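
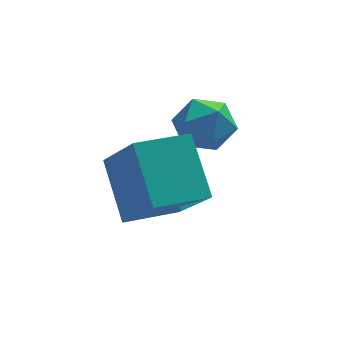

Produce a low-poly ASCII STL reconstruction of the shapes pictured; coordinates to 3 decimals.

solid 
facet normal -0.958 -0.270 0.097
outer loop
vertex -4.408 -2.178 0.358
vertex -4.954 -0.831 -1.281
vertex -4.144 -3.549 -0.856
endloop
endfacet
facet normal 0.249 -0.615 0.748
outer loop
vertex -2.726 -3.149 -0.999
vertex -4.408 -2.178 0.358
vertex -4.144 -3.549 -0.856
endloop
endfacet
facet normal -0.958 -0.270 0.097
outer loop
vertex -4.144 -3.549 -0.856
vertex -4.954 -0.831 -1.281
vertex -4.69 -2.202 -2.495
endloop
endfacet
facet normal 0.143 -0.741 -0.656
outer loop
vertex -4.69 -2.202 -2.495
vertex -2.726 -3.149 -0.999
vertex -4.144 -3.549 -0.856
endloop
endfacet
facet normal -0.143 0.741 0.656
outer loop
vertex -4.408 -2.178 0.358
vertex -3.536 -0.431 -1.424
vertex -4.954 -0.831 -1.281
endloop
endfacet
facet normal 0.249 -0.615 0.748
outer loop
vertex -2.99 -1.778 0.215
vertex -4.408 -2.178 0.358
vertex -2.726 -3.149 -0.999
endloop
endfacet
facet normal -0.143 0.741 0.656
outer loop
vertex -2.99 -1.778 0.215
vertex -3.536 -0.431 -1.424
vertex -4.408 -2.178 0.358
endloop
endfacet
facet normal -0.249 0.615 -0.748
outer loop
vertex -4.954 -0.831 -1.281
vertex -3.536 -0.431 -1.424
vertex -4.69 -2.202 -2.495
endloop
endfacet
facet normal 0.143 -0.741 -0.656
outer loop
vertex -3.272 -1.802 -2.638
vertex -2.726 -3.149 -0.999
vertex -4.69 -2.202 -2.495
endloop
endfacet
facet normal -0.249 0.615 -0.748
outer loop
vertex -4.69 -2.202 -2.495
vertex -3.536 -0.431 -1.424
vertex -3.272 -1.802 -2.638
endloop
endfacet
facet normal 0.958 0.270 -0.097
outer loop
vertex -3.272 -1.802 -2.638
vertex -2.99 -1.778 0.215
vertex -2.726 -3.149 -0.999
endloop
endfacet
facet normal 0.958 0.270 -0.097
outer loop
vertex -3.536 -0.431 -1.424
vertex -2.99 -1.778 0.215
vertex -3.272 -1.802 -2.638
endloop
endfacet
facet normal 0.142 0.822 0.551
outer loop
vertex -2.496 0.417 -0.62
vertex -2.664 -0.033 0.095
vertex -1.855 0.024 -0.198
endloop
endfacet
facet normal 0.541 0.840 -0.039
outer loop
vertex -2.496 0.417 -0.62
vertex -1.855 0.024 -0.198
vertex -1.881 0.001 -1.059
endloop
endfacet
facet normal 0.105 0.791 -0.602
outer loop
vertex -2.496 0.417 -0.62
vertex -1.881 0.001 -1.059
vertex -2.706 -0.072 -1.299
endloop
endfacet
facet normal -0.564 0.743 -0.361
outer loop
vertex -2.496 0.417 -0.62
vertex -2.706 -0.072 -1.299
vertex -3.19 -0.093 -0.585
endloop
endfacet
facet normal -0.543 0.763 0.352
outer loop
vertex -2.496 0.417 -0.62
vertex -3.19 -0.093 -0.585
vertex -2.664 -0.033 0.095
endloop
endfacet
facet normal 0.964 0.265 -0.036
outer loop
vertex -1.881 0.001 -1.059
vertex -1.855 0.024 -0.198
vertex -1.67 -0.707 -0.615
endloop
endfacet
facet normal 0.316 0.237 0.919
outer loop
vertex -1.855 0.024 -0.198
vertex -2.664 -0.033 0.095
vertex -2.154 -0.728 0.099
endloop
endfacet
facet normal -0.789 0.140 0.598
outer loop
vertex -2.664 -0.033 0.095
vertex -3.19 -0.093 -0.585
vertex -2.979 -0.801 -0.141
endloop
endfacet
facet normal -0.824 0.108 -0.556
outer loop
vertex -3.19 -0.093 -0.585
vertex -2.706 -0.072 -1.299
vertex -3.005 -0.824 -1.002
endloop
endfacet
facet normal 0.259 0.185 -0.948
outer loop
vertex -2.706 -0.072 -1.299
vertex -1.881 0.001 -1.059
vertex -2.196 -0.767 -1.295
endloop
endfacet
facet normal 0.564 -0.743 0.361
outer loop
vertex -2.364 -1.217 -0.58
vertex -1.67 -0.707 -0.615
vertex -2.154 -0.728 0.099
endloop
endfacet
facet normal -0.105 -0.791 0.602
outer loop
vertex -2.364 -1.217 -0.58
vertex -2.154 -0.728 0.099
vertex -2.979 -0.801 -0.141
endloop
endfacet
facet normal -0.541 -0.840 0.039
outer loop
vertex -2.364 -1.217 -0.58
vertex -2.979 -0.801 -0.141
vertex -3.005 -0.824 -1.002
endloop
endfacet
facet normal -0.142 -0.822 -0.551
outer loop
vertex -2.364 -1.217 -0.58
vertex -3.005 -0.824 -1.002
vertex -2.196 -0.767 -1.295
endloop
endfacet
facet normal 0.543 -0.763 -0.352
outer loop
vertex -2.364 -1.217 -0.58
vertex -2.196 -0.767 -1.295
vertex -1.67 -0.707 -0.615
endloop
endfacet
facet normal 0.824 -0.108 0.556
outer loop
vertex -2.154 -0.728 0.099
vertex -1.67 -0.707 -0.615
vertex -1.855 0.024 -0.198
endloop
endfacet
facet normal -0.259 -0.185 0.948
outer loop
vertex -2.979 -0.801 -0.141
vertex -2.154 -0.728 0.099
vertex -2.664 -0.033 0.095
endloop
endfacet
facet normal -0.964 -0.265 0.036
outer loop
vertex -3.005 -0.824 -1.002
vertex -2.979 -0.801 -0.141
vertex -3.19 -0.093 -0.585
endloop
endfacet
facet normal -0.316 -0.237 -0.919
outer loop
vertex -2.196 -0.767 -1.295
vertex -3.005 -0.824 -1.002
vertex -2.706 -0.072 -1.299
endloop
endfacet
facet normal 0.789 -0.140 -0.598
outer loop
vertex -1.67 -0.707 -0.615
vertex -2.196 -0.767 -1.295
vertex -1.881 0.001 -1.059
endloop
endfacet

endsolid


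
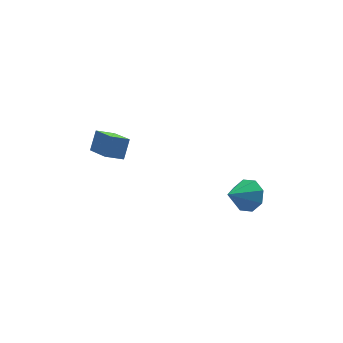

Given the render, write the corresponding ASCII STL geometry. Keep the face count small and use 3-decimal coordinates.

solid 
facet normal -0.908 -0.147 0.391
outer loop
vertex -3.476 -2.085 3.989
vertex -4.109 -0.268 3.2
vertex -3.851 -2.693 2.891
endloop
endfacet
facet normal 0.304 -0.874 0.380
outer loop
vertex -2.851 -2.532 2.46
vertex -3.476 -2.085 3.989
vertex -3.851 -2.693 2.891
endloop
endfacet
facet normal -0.909 -0.147 0.391
outer loop
vertex -3.851 -2.693 2.891
vertex -4.109 -0.268 3.2
vertex -4.484 -0.876 2.101
endloop
endfacet
facet normal -0.286 -0.464 -0.838
outer loop
vertex -4.484 -0.876 2.101
vertex -2.851 -2.532 2.46
vertex -3.851 -2.693 2.891
endloop
endfacet
facet normal 0.287 0.464 0.838
outer loop
vertex -3.476 -2.085 3.989
vertex -3.109 -0.107 2.769
vertex -4.109 -0.268 3.2
endloop
endfacet
facet normal 0.304 -0.874 0.380
outer loop
vertex -2.476 -1.924 3.559
vertex -3.476 -2.085 3.989
vertex -2.851 -2.532 2.46
endloop
endfacet
facet normal 0.286 0.464 0.838
outer loop
vertex -2.476 -1.924 3.559
vertex -3.109 -0.107 2.769
vertex -3.476 -2.085 3.989
endloop
endfacet
facet normal -0.304 0.874 -0.380
outer loop
vertex -4.109 -0.268 3.2
vertex -3.109 -0.107 2.769
vertex -4.484 -0.876 2.101
endloop
endfacet
facet normal -0.286 -0.464 -0.839
outer loop
vertex -3.484 -0.715 1.671
vertex -2.851 -2.532 2.46
vertex -4.484 -0.876 2.101
endloop
endfacet
facet normal -0.304 0.874 -0.380
outer loop
vertex -4.484 -0.876 2.101
vertex -3.109 -0.107 2.769
vertex -3.484 -0.715 1.671
endloop
endfacet
facet normal 0.909 0.147 -0.391
outer loop
vertex -3.484 -0.715 1.671
vertex -2.476 -1.924 3.559
vertex -2.851 -2.532 2.46
endloop
endfacet
facet normal 0.909 0.146 -0.391
outer loop
vertex -3.109 -0.107 2.769
vertex -2.476 -1.924 3.559
vertex -3.484 -0.715 1.671
endloop
endfacet
facet normal 0.700 0.500 -0.510
outer loop
vertex 4.357 -3.699 0.159
vertex 3.602 -3.301 -0.486
vertex 4.051 -2.991 0.434
endloop
endfacet
facet normal 0.186 -0.285 0.940
outer loop
vertex 4.357 -3.699 0.159
vertex 4.051 -2.991 0.434
vertex 2.378 -4.179 0.406
endloop
endfacet
facet normal 0.699 0.501 -0.510
outer loop
vertex 4.051 -2.991 0.434
vertex 3.602 -3.301 -0.486
vertex 3.481 -2.465 0.17
endloop
endfacet
facet normal -0.199 0.258 0.945
outer loop
vertex 4.051 -2.991 0.434
vertex 3.481 -2.465 0.17
vertex 2.378 -4.179 0.406
endloop
endfacet
facet normal 0.699 0.501 -0.510
outer loop
vertex 3.481 -2.465 0.17
vertex 3.602 -3.301 -0.486
vertex 2.982 -2.429 -0.478
endloop
endfacet
facet normal -0.670 0.506 0.544
outer loop
vertex 3.481 -2.465 0.17
vertex 2.982 -2.429 -0.478
vertex 2.378 -4.179 0.406
endloop
endfacet
facet normal 0.699 0.501 -0.510
outer loop
vertex 2.982 -2.429 -0.478
vertex 3.602 -3.301 -0.486
vertex 2.846 -2.904 -1.131
endloop
endfacet
facet normal -0.949 0.313 -0.030
outer loop
vertex 2.982 -2.429 -0.478
vertex 2.846 -2.904 -1.131
vertex 2.378 -4.179 0.406
endloop
endfacet
facet normal 0.699 0.501 -0.511
outer loop
vertex 2.846 -2.904 -1.131
vertex 3.602 -3.301 -0.486
vertex 3.152 -3.612 -1.407
endloop
endfacet
facet normal -0.875 -0.207 -0.438
outer loop
vertex 2.846 -2.904 -1.131
vertex 3.152 -3.612 -1.407
vertex 2.378 -4.179 0.406
endloop
endfacet
facet normal 0.699 0.501 -0.511
outer loop
vertex 3.152 -3.612 -1.407
vertex 3.602 -3.301 -0.486
vertex 3.722 -4.138 -1.143
endloop
endfacet
facet normal -0.488 -0.752 -0.443
outer loop
vertex 3.152 -3.612 -1.407
vertex 3.722 -4.138 -1.143
vertex 2.378 -4.179 0.406
endloop
endfacet
facet normal 0.699 0.501 -0.510
outer loop
vertex 3.722 -4.138 -1.143
vertex 3.602 -3.301 -0.486
vertex 4.221 -4.174 -0.494
endloop
endfacet
facet normal -0.018 -0.999 -0.042
outer loop
vertex 3.722 -4.138 -1.143
vertex 4.221 -4.174 -0.494
vertex 2.378 -4.179 0.406
endloop
endfacet
facet normal 0.700 0.501 -0.510
outer loop
vertex 4.221 -4.174 -0.494
vertex 3.602 -3.301 -0.486
vertex 4.357 -3.699 0.159
endloop
endfacet
facet normal 0.262 -0.806 0.531
outer loop
vertex 4.221 -4.174 -0.494
vertex 4.357 -3.699 0.159
vertex 2.378 -4.179 0.406
endloop
endfacet

endsolid


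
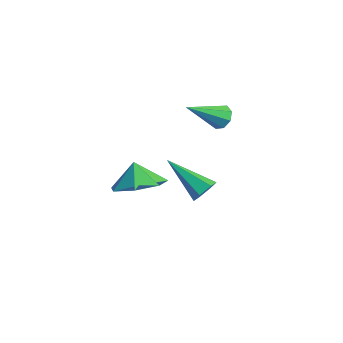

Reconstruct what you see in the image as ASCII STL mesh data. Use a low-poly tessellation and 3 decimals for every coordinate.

solid 
facet normal 0.813 0.278 -0.512
outer loop
vertex 2.396 2.584 1.104
vertex 2.104 2.539 0.616
vertex 2.113 3.034 0.899
endloop
endfacet
facet normal 0.093 0.461 0.883
outer loop
vertex 2.396 2.584 1.104
vertex 2.113 3.034 0.899
vertex 0.536 2.001 1.604
endloop
endfacet
facet normal 0.813 0.278 -0.512
outer loop
vertex 2.113 3.034 0.899
vertex 2.104 2.539 0.616
vertex 1.821 2.989 0.411
endloop
endfacet
facet normal -0.471 0.858 0.203
outer loop
vertex 2.113 3.034 0.899
vertex 1.821 2.989 0.411
vertex 0.536 2.001 1.604
endloop
endfacet
facet normal 0.813 0.278 -0.511
outer loop
vertex 1.821 2.989 0.411
vertex 2.104 2.539 0.616
vertex 1.813 2.494 0.129
endloop
endfacet
facet normal -0.766 0.328 -0.553
outer loop
vertex 1.821 2.989 0.411
vertex 1.813 2.494 0.129
vertex 0.536 2.001 1.604
endloop
endfacet
facet normal 0.813 0.278 -0.511
outer loop
vertex 1.813 2.494 0.129
vertex 2.104 2.539 0.616
vertex 2.096 2.044 0.334
endloop
endfacet
facet normal -0.496 -0.598 -0.629
outer loop
vertex 1.813 2.494 0.129
vertex 2.096 2.044 0.334
vertex 0.536 2.001 1.604
endloop
endfacet
facet normal 0.813 0.279 -0.512
outer loop
vertex 2.096 2.044 0.334
vertex 2.104 2.539 0.616
vertex 2.388 2.089 0.822
endloop
endfacet
facet normal 0.069 -0.996 0.051
outer loop
vertex 2.096 2.044 0.334
vertex 2.388 2.089 0.822
vertex 0.536 2.001 1.604
endloop
endfacet
facet normal 0.813 0.279 -0.512
outer loop
vertex 2.388 2.089 0.822
vertex 2.104 2.539 0.616
vertex 2.396 2.584 1.104
endloop
endfacet
facet normal 0.363 -0.466 0.807
outer loop
vertex 2.388 2.089 0.822
vertex 2.396 2.584 1.104
vertex 0.536 2.001 1.604
endloop
endfacet
facet normal 0.484 -0.133 -0.865
outer loop
vertex 3.042 -0.118 2.86
vertex 2.152 -0.356 2.398
vertex 2.593 0.569 2.503
endloop
endfacet
facet normal 0.195 0.550 0.812
outer loop
vertex 3.042 -0.118 2.86
vertex 2.593 0.569 2.503
vertex 1.668 -0.224 3.262
endloop
endfacet
facet normal 0.484 -0.133 -0.865
outer loop
vertex 2.593 0.569 2.503
vertex 2.152 -0.356 2.398
vertex 1.813 0.559 2.068
endloop
endfacet
facet normal -0.289 0.816 0.500
outer loop
vertex 2.593 0.569 2.503
vertex 1.813 0.559 2.068
vertex 1.668 -0.224 3.262
endloop
endfacet
facet normal 0.485 -0.132 -0.864
outer loop
vertex 1.813 0.559 2.068
vertex 2.152 -0.356 2.398
vertex 1.288 -0.14 1.88
endloop
endfacet
facet normal -0.805 0.536 0.254
outer loop
vertex 1.813 0.559 2.068
vertex 1.288 -0.14 1.88
vertex 1.668 -0.224 3.262
endloop
endfacet
facet normal 0.485 -0.133 -0.864
outer loop
vertex 1.288 -0.14 1.88
vertex 2.152 -0.356 2.398
vertex 1.414 -1.002 2.083
endloop
endfacet
facet normal -0.962 -0.079 0.260
outer loop
vertex 1.288 -0.14 1.88
vertex 1.414 -1.002 2.083
vertex 1.668 -0.224 3.262
endloop
endfacet
facet normal 0.484 -0.132 -0.865
outer loop
vertex 1.414 -1.002 2.083
vertex 2.152 -0.356 2.398
vertex 2.096 -1.377 2.522
endloop
endfacet
facet normal -0.643 -0.568 0.513
outer loop
vertex 1.414 -1.002 2.083
vertex 2.096 -1.377 2.522
vertex 1.668 -0.224 3.262
endloop
endfacet
facet normal 0.485 -0.132 -0.865
outer loop
vertex 2.096 -1.377 2.522
vertex 2.152 -0.356 2.398
vertex 2.82 -0.984 2.868
endloop
endfacet
facet normal -0.089 -0.561 0.823
outer loop
vertex 2.096 -1.377 2.522
vertex 2.82 -0.984 2.868
vertex 1.668 -0.224 3.262
endloop
endfacet
facet normal 0.484 -0.132 -0.865
outer loop
vertex 2.82 -0.984 2.868
vertex 2.152 -0.356 2.398
vertex 3.042 -0.118 2.86
endloop
endfacet
facet normal 0.285 -0.064 0.956
outer loop
vertex 2.82 -0.984 2.868
vertex 3.042 -0.118 2.86
vertex 1.668 -0.224 3.262
endloop
endfacet
facet normal 0.137 0.804 -0.579
outer loop
vertex 1.146 4.429 3.564
vertex 0.839 4.198 3.171
vertex 0.738 4.525 3.601
endloop
endfacet
facet normal 0.157 0.305 0.939
outer loop
vertex 1.146 4.429 3.564
vertex 0.738 4.525 3.601
vertex 0.601 2.782 4.189
endloop
endfacet
facet normal 0.136 0.804 -0.579
outer loop
vertex 0.738 4.525 3.601
vertex 0.839 4.198 3.171
vertex 0.389 4.429 3.386
endloop
endfacet
facet normal -0.559 0.304 0.771
outer loop
vertex 0.738 4.525 3.601
vertex 0.389 4.429 3.386
vertex 0.601 2.782 4.189
endloop
endfacet
facet normal 0.135 0.803 -0.580
outer loop
vertex 0.389 4.429 3.386
vertex 0.839 4.198 3.171
vertex 0.304 4.197 3.045
endloop
endfacet
facet normal -0.969 -0.005 0.245
outer loop
vertex 0.389 4.429 3.386
vertex 0.304 4.197 3.045
vertex 0.601 2.782 4.189
endloop
endfacet
facet normal 0.135 0.804 -0.579
outer loop
vertex 0.304 4.197 3.045
vertex 0.839 4.198 3.171
vertex 0.532 3.966 2.777
endloop
endfacet
facet normal -0.835 -0.442 -0.329
outer loop
vertex 0.304 4.197 3.045
vertex 0.532 3.966 2.777
vertex 0.601 2.782 4.189
endloop
endfacet
facet normal 0.135 0.804 -0.579
outer loop
vertex 0.532 3.966 2.777
vertex 0.839 4.198 3.171
vertex 0.941 3.871 2.74
endloop
endfacet
facet normal -0.230 -0.751 -0.619
outer loop
vertex 0.532 3.966 2.777
vertex 0.941 3.871 2.74
vertex 0.601 2.782 4.189
endloop
endfacet
facet normal 0.135 0.804 -0.578
outer loop
vertex 0.941 3.871 2.74
vertex 0.839 4.198 3.171
vertex 1.29 3.967 2.955
endloop
endfacet
facet normal 0.484 -0.750 -0.450
outer loop
vertex 0.941 3.871 2.74
vertex 1.29 3.967 2.955
vertex 0.601 2.782 4.189
endloop
endfacet
facet normal 0.136 0.805 -0.577
outer loop
vertex 1.29 3.967 2.955
vertex 0.839 4.198 3.171
vertex 1.375 4.198 3.297
endloop
endfacet
facet normal 0.894 -0.441 0.076
outer loop
vertex 1.29 3.967 2.955
vertex 1.375 4.198 3.297
vertex 0.601 2.782 4.189
endloop
endfacet
facet normal 0.136 0.804 -0.579
outer loop
vertex 1.375 4.198 3.297
vertex 0.839 4.198 3.171
vertex 1.146 4.429 3.564
endloop
endfacet
facet normal 0.758 -0.003 0.653
outer loop
vertex 1.375 4.198 3.297
vertex 1.146 4.429 3.564
vertex 0.601 2.782 4.189
endloop
endfacet

endsolid


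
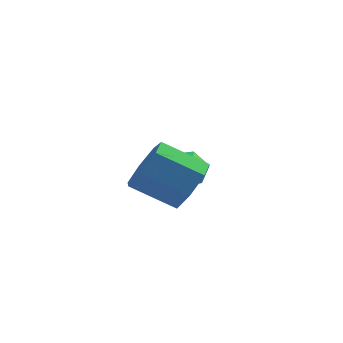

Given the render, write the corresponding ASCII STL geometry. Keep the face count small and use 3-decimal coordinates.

solid 
facet normal 0.857 0.058 -0.512
outer loop
vertex -0.478 -0.979 -2.618
vertex -0.99 -1.327 -3.515
vertex -0.851 -0.304 -3.166
endloop
endfacet
facet normal 0.331 0.698 0.635
outer loop
vertex -0.478 -0.979 -2.618
vertex -0.851 -0.304 -3.166
vertex -2.039 -1.084 -1.688
endloop
endfacet
facet normal 0.331 0.698 0.635
outer loop
vertex -2.039 -1.084 -1.688
vertex -0.851 -0.304 -3.166
vertex -2.412 -0.409 -2.236
endloop
endfacet
facet normal -0.857 -0.059 0.511
outer loop
vertex -2.039 -1.084 -1.688
vertex -2.412 -0.409 -2.236
vertex -2.55 -1.433 -2.585
endloop
endfacet
facet normal 0.858 0.058 -0.511
outer loop
vertex -0.851 -0.304 -3.166
vertex -0.99 -1.327 -3.515
vertex -1.328 -0.4 -3.978
endloop
endfacet
facet normal -0.101 0.993 -0.058
outer loop
vertex -0.851 -0.304 -3.166
vertex -1.328 -0.4 -3.978
vertex -2.412 -0.409 -2.236
endloop
endfacet
facet normal -0.101 0.993 -0.058
outer loop
vertex -2.412 -0.409 -2.236
vertex -1.328 -0.4 -3.978
vertex -2.889 -0.505 -3.048
endloop
endfacet
facet normal -0.858 -0.058 0.511
outer loop
vertex -2.412 -0.409 -2.236
vertex -2.889 -0.505 -3.048
vertex -2.55 -1.433 -2.585
endloop
endfacet
facet normal 0.858 0.057 -0.511
outer loop
vertex -1.328 -0.4 -3.978
vertex -0.99 -1.327 -3.515
vertex -1.55 -1.195 -4.44
endloop
endfacet
facet normal -0.458 0.539 -0.707
outer loop
vertex -1.328 -0.4 -3.978
vertex -1.55 -1.195 -4.44
vertex -2.889 -0.505 -3.048
endloop
endfacet
facet normal -0.458 0.539 -0.707
outer loop
vertex -2.889 -0.505 -3.048
vertex -1.55 -1.195 -4.44
vertex -3.111 -1.3 -3.51
endloop
endfacet
facet normal -0.857 -0.058 0.512
outer loop
vertex -2.889 -0.505 -3.048
vertex -3.111 -1.3 -3.51
vertex -2.55 -1.433 -2.585
endloop
endfacet
facet normal 0.858 0.058 -0.511
outer loop
vertex -1.55 -1.195 -4.44
vertex -0.99 -1.327 -3.515
vertex -1.35 -2.089 -4.206
endloop
endfacet
facet normal -0.469 -0.320 -0.823
outer loop
vertex -1.55 -1.195 -4.44
vertex -1.35 -2.089 -4.206
vertex -3.111 -1.3 -3.51
endloop
endfacet
facet normal -0.469 -0.320 -0.823
outer loop
vertex -3.111 -1.3 -3.51
vertex -1.35 -2.089 -4.206
vertex -2.911 -2.194 -3.276
endloop
endfacet
facet normal -0.857 -0.058 0.512
outer loop
vertex -3.111 -1.3 -3.51
vertex -2.911 -2.194 -3.276
vertex -2.55 -1.433 -2.585
endloop
endfacet
facet normal 0.858 0.058 -0.511
outer loop
vertex -1.35 -2.089 -4.206
vertex -0.99 -1.327 -3.515
vertex -0.879 -2.41 -3.452
endloop
endfacet
facet normal -0.128 -0.939 -0.320
outer loop
vertex -1.35 -2.089 -4.206
vertex -0.879 -2.41 -3.452
vertex -2.911 -2.194 -3.276
endloop
endfacet
facet normal -0.128 -0.939 -0.320
outer loop
vertex -2.911 -2.194 -3.276
vertex -0.879 -2.41 -3.452
vertex -2.44 -2.515 -2.522
endloop
endfacet
facet normal -0.858 -0.057 0.511
outer loop
vertex -2.911 -2.194 -3.276
vertex -2.44 -2.515 -2.522
vertex -2.55 -1.433 -2.585
endloop
endfacet
facet normal 0.857 0.058 -0.511
outer loop
vertex -0.879 -2.41 -3.452
vertex -0.99 -1.327 -3.515
vertex -0.491 -1.916 -2.745
endloop
endfacet
facet normal 0.310 -0.851 0.424
outer loop
vertex -0.879 -2.41 -3.452
vertex -0.491 -1.916 -2.745
vertex -2.44 -2.515 -2.522
endloop
endfacet
facet normal 0.310 -0.851 0.424
outer loop
vertex -2.44 -2.515 -2.522
vertex -0.491 -1.916 -2.745
vertex -2.052 -2.021 -1.815
endloop
endfacet
facet normal -0.858 -0.057 0.511
outer loop
vertex -2.44 -2.515 -2.522
vertex -2.052 -2.021 -1.815
vertex -2.55 -1.433 -2.585
endloop
endfacet
facet normal 0.857 0.057 -0.512
outer loop
vertex -0.491 -1.916 -2.745
vertex -0.99 -1.327 -3.515
vertex -0.478 -0.979 -2.618
endloop
endfacet
facet normal 0.514 -0.122 0.849
outer loop
vertex -0.491 -1.916 -2.745
vertex -0.478 -0.979 -2.618
vertex -2.052 -2.021 -1.815
endloop
endfacet
facet normal 0.514 -0.122 0.849
outer loop
vertex -2.052 -2.021 -1.815
vertex -0.478 -0.979 -2.618
vertex -2.039 -1.084 -1.688
endloop
endfacet
facet normal -0.858 -0.057 0.511
outer loop
vertex -2.052 -2.021 -1.815
vertex -2.039 -1.084 -1.688
vertex -2.55 -1.433 -2.585
endloop
endfacet
facet normal -0.242 0.788 -0.566
outer loop
vertex -1.075 2.831 -4.249
vertex -1.854 2.529 -4.336
vertex -1.672 3.043 -3.698
endloop
endfacet
facet normal 0.703 0.283 0.653
outer loop
vertex -1.075 2.831 -4.249
vertex -1.672 3.043 -3.698
vertex -1.326 0.811 -3.104
endloop
endfacet
facet normal -0.242 0.788 -0.566
outer loop
vertex -1.672 3.043 -3.698
vertex -1.854 2.529 -4.336
vertex -2.451 2.741 -3.785
endloop
endfacet
facet normal -0.194 0.224 0.955
outer loop
vertex -1.672 3.043 -3.698
vertex -2.451 2.741 -3.785
vertex -1.326 0.811 -3.104
endloop
endfacet
facet normal -0.242 0.789 -0.565
outer loop
vertex -2.451 2.741 -3.785
vertex -1.854 2.529 -4.336
vertex -2.633 2.227 -4.424
endloop
endfacet
facet normal -0.820 -0.308 0.482
outer loop
vertex -2.451 2.741 -3.785
vertex -2.633 2.227 -4.424
vertex -1.326 0.811 -3.104
endloop
endfacet
facet normal -0.242 0.789 -0.565
outer loop
vertex -2.633 2.227 -4.424
vertex -1.854 2.529 -4.336
vertex -2.036 2.015 -4.975
endloop
endfacet
facet normal -0.550 -0.782 -0.295
outer loop
vertex -2.633 2.227 -4.424
vertex -2.036 2.015 -4.975
vertex -1.326 0.811 -3.104
endloop
endfacet
facet normal -0.243 0.789 -0.565
outer loop
vertex -2.036 2.015 -4.975
vertex -1.854 2.529 -4.336
vertex -1.257 2.317 -4.888
endloop
endfacet
facet normal 0.347 -0.723 -0.597
outer loop
vertex -2.036 2.015 -4.975
vertex -1.257 2.317 -4.888
vertex -1.326 0.811 -3.104
endloop
endfacet
facet normal -0.243 0.789 -0.565
outer loop
vertex -1.257 2.317 -4.888
vertex -1.854 2.529 -4.336
vertex -1.075 2.831 -4.249
endloop
endfacet
facet normal 0.974 -0.191 -0.124
outer loop
vertex -1.257 2.317 -4.888
vertex -1.075 2.831 -4.249
vertex -1.326 0.811 -3.104
endloop
endfacet

endsolid


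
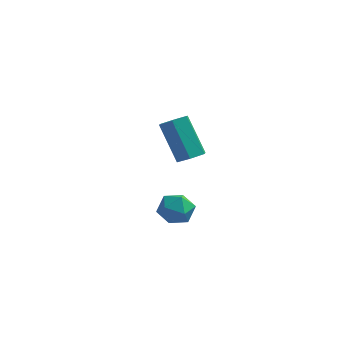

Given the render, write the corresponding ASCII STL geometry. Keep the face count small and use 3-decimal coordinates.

solid 
facet normal -0.123 0.437 0.891
outer loop
vertex -0.022 -0.257 0.115
vertex -0.559 -0.706 0.261
vertex 0.111 -0.88 0.439
endloop
endfacet
facet normal 0.558 0.474 0.681
outer loop
vertex -0.022 -0.257 0.115
vertex 0.111 -0.88 0.439
vertex 0.545 -0.646 -0.079
endloop
endfacet
facet normal 0.578 0.814 0.056
outer loop
vertex -0.022 -0.257 0.115
vertex 0.545 -0.646 -0.079
vertex 0.144 -0.327 -0.577
endloop
endfacet
facet normal -0.091 0.988 -0.122
outer loop
vertex -0.022 -0.257 0.115
vertex 0.144 -0.327 -0.577
vertex -0.539 -0.364 -0.367
endloop
endfacet
facet normal -0.524 0.755 0.394
outer loop
vertex -0.022 -0.257 0.115
vertex -0.539 -0.364 -0.367
vertex -0.559 -0.706 0.261
endloop
endfacet
facet normal 0.793 -0.192 0.578
outer loop
vertex 0.545 -0.646 -0.079
vertex 0.111 -0.88 0.439
vertex 0.359 -1.336 -0.053
endloop
endfacet
facet normal -0.309 -0.252 0.917
outer loop
vertex 0.111 -0.88 0.439
vertex -0.559 -0.706 0.261
vertex -0.324 -1.373 0.157
endloop
endfacet
facet normal -0.958 0.263 0.112
outer loop
vertex -0.559 -0.706 0.261
vertex -0.539 -0.364 -0.367
vertex -0.725 -1.054 -0.341
endloop
endfacet
facet normal -0.257 0.641 -0.723
outer loop
vertex -0.539 -0.364 -0.367
vertex 0.144 -0.327 -0.577
vertex -0.291 -0.82 -0.859
endloop
endfacet
facet normal 0.826 0.359 -0.435
outer loop
vertex 0.144 -0.327 -0.577
vertex 0.545 -0.646 -0.079
vertex 0.379 -0.994 -0.681
endloop
endfacet
facet normal 0.091 -0.988 0.122
outer loop
vertex -0.158 -1.443 -0.535
vertex 0.359 -1.336 -0.053
vertex -0.324 -1.373 0.157
endloop
endfacet
facet normal -0.578 -0.814 -0.056
outer loop
vertex -0.158 -1.443 -0.535
vertex -0.324 -1.373 0.157
vertex -0.725 -1.054 -0.341
endloop
endfacet
facet normal -0.558 -0.474 -0.681
outer loop
vertex -0.158 -1.443 -0.535
vertex -0.725 -1.054 -0.341
vertex -0.291 -0.82 -0.859
endloop
endfacet
facet normal 0.123 -0.437 -0.891
outer loop
vertex -0.158 -1.443 -0.535
vertex -0.291 -0.82 -0.859
vertex 0.379 -0.994 -0.681
endloop
endfacet
facet normal 0.524 -0.755 -0.394
outer loop
vertex -0.158 -1.443 -0.535
vertex 0.379 -0.994 -0.681
vertex 0.359 -1.336 -0.053
endloop
endfacet
facet normal 0.257 -0.641 0.723
outer loop
vertex -0.324 -1.373 0.157
vertex 0.359 -1.336 -0.053
vertex 0.111 -0.88 0.439
endloop
endfacet
facet normal -0.826 -0.359 0.435
outer loop
vertex -0.725 -1.054 -0.341
vertex -0.324 -1.373 0.157
vertex -0.559 -0.706 0.261
endloop
endfacet
facet normal -0.793 0.192 -0.578
outer loop
vertex -0.291 -0.82 -0.859
vertex -0.725 -1.054 -0.341
vertex -0.539 -0.364 -0.367
endloop
endfacet
facet normal 0.309 0.252 -0.917
outer loop
vertex 0.379 -0.994 -0.681
vertex -0.291 -0.82 -0.859
vertex 0.144 -0.327 -0.577
endloop
endfacet
facet normal 0.958 -0.263 -0.112
outer loop
vertex 0.359 -1.336 -0.053
vertex 0.379 -0.994 -0.681
vertex 0.545 -0.646 -0.079
endloop
endfacet
facet normal 0.476 -0.332 -0.814
outer loop
vertex -0.272 3.23 0.016
vertex -0.784 3.293 -0.309
vertex -0.39 3.757 -0.268
endloop
endfacet
facet normal 0.858 0.379 0.347
outer loop
vertex -0.272 3.23 0.016
vertex -0.39 3.757 -0.268
vertex -1.124 3.823 1.474
endloop
endfacet
facet normal 0.858 0.379 0.347
outer loop
vertex -1.124 3.823 1.474
vertex -0.39 3.757 -0.268
vertex -1.242 4.35 1.191
endloop
endfacet
facet normal -0.476 0.331 0.815
outer loop
vertex -1.124 3.823 1.474
vertex -1.242 4.35 1.191
vertex -1.636 3.887 1.149
endloop
endfacet
facet normal 0.476 -0.332 -0.814
outer loop
vertex -0.39 3.757 -0.268
vertex -0.784 3.293 -0.309
vertex -0.902 3.82 -0.593
endloop
endfacet
facet normal 0.261 0.938 -0.229
outer loop
vertex -0.39 3.757 -0.268
vertex -0.902 3.82 -0.593
vertex -1.242 4.35 1.191
endloop
endfacet
facet normal 0.262 0.938 -0.229
outer loop
vertex -1.242 4.35 1.191
vertex -0.902 3.82 -0.593
vertex -1.754 4.414 0.866
endloop
endfacet
facet normal -0.476 0.331 0.815
outer loop
vertex -1.242 4.35 1.191
vertex -1.754 4.414 0.866
vertex -1.636 3.887 1.149
endloop
endfacet
facet normal 0.475 -0.332 -0.814
outer loop
vertex -0.902 3.82 -0.593
vertex -0.784 3.293 -0.309
vertex -1.296 3.357 -0.634
endloop
endfacet
facet normal -0.597 0.559 -0.576
outer loop
vertex -0.902 3.82 -0.593
vertex -1.296 3.357 -0.634
vertex -1.754 4.414 0.866
endloop
endfacet
facet normal -0.597 0.559 -0.576
outer loop
vertex -1.754 4.414 0.866
vertex -1.296 3.357 -0.634
vertex -2.148 3.95 0.824
endloop
endfacet
facet normal -0.476 0.331 0.815
outer loop
vertex -1.754 4.414 0.866
vertex -2.148 3.95 0.824
vertex -1.636 3.887 1.149
endloop
endfacet
facet normal 0.476 -0.331 -0.815
outer loop
vertex -1.296 3.357 -0.634
vertex -0.784 3.293 -0.309
vertex -1.178 2.83 -0.351
endloop
endfacet
facet normal -0.858 -0.379 -0.347
outer loop
vertex -1.296 3.357 -0.634
vertex -1.178 2.83 -0.351
vertex -2.148 3.95 0.824
endloop
endfacet
facet normal -0.858 -0.379 -0.347
outer loop
vertex -2.148 3.95 0.824
vertex -1.178 2.83 -0.351
vertex -2.03 3.423 1.108
endloop
endfacet
facet normal -0.476 0.332 0.814
outer loop
vertex -2.148 3.95 0.824
vertex -2.03 3.423 1.108
vertex -1.636 3.887 1.149
endloop
endfacet
facet normal 0.476 -0.331 -0.815
outer loop
vertex -1.178 2.83 -0.351
vertex -0.784 3.293 -0.309
vertex -0.666 2.766 -0.026
endloop
endfacet
facet normal -0.262 -0.938 0.228
outer loop
vertex -1.178 2.83 -0.351
vertex -0.666 2.766 -0.026
vertex -2.03 3.423 1.108
endloop
endfacet
facet normal -0.261 -0.938 0.229
outer loop
vertex -2.03 3.423 1.108
vertex -0.666 2.766 -0.026
vertex -1.518 3.36 1.433
endloop
endfacet
facet normal -0.476 0.332 0.814
outer loop
vertex -2.03 3.423 1.108
vertex -1.518 3.36 1.433
vertex -1.636 3.887 1.149
endloop
endfacet
facet normal 0.476 -0.331 -0.815
outer loop
vertex -0.666 2.766 -0.026
vertex -0.784 3.293 -0.309
vertex -0.272 3.23 0.016
endloop
endfacet
facet normal 0.597 -0.559 0.576
outer loop
vertex -0.666 2.766 -0.026
vertex -0.272 3.23 0.016
vertex -1.518 3.36 1.433
endloop
endfacet
facet normal 0.597 -0.559 0.576
outer loop
vertex -1.518 3.36 1.433
vertex -0.272 3.23 0.016
vertex -1.124 3.823 1.474
endloop
endfacet
facet normal -0.475 0.332 0.814
outer loop
vertex -1.518 3.36 1.433
vertex -1.124 3.823 1.474
vertex -1.636 3.887 1.149
endloop
endfacet

endsolid


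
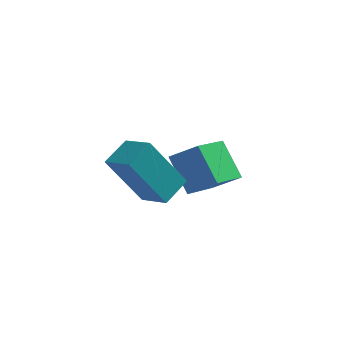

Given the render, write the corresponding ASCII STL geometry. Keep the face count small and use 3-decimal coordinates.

solid 
facet normal -0.494 0.461 0.737
outer loop
vertex 2.264 -0.279 -2.776
vertex 3.223 -0.321 -2.107
vertex 2.756 1.228 -3.388
endloop
endfacet
facet normal -0.820 0.035 -0.572
outer loop
vertex 3.537 0.501 -4.553
vertex 2.264 -0.279 -2.776
vertex 2.756 1.228 -3.388
endloop
endfacet
facet normal -0.495 0.461 0.737
outer loop
vertex 2.756 1.228 -3.388
vertex 3.223 -0.321 -2.107
vertex 3.715 1.187 -2.719
endloop
endfacet
facet normal 0.289 0.887 -0.360
outer loop
vertex 3.715 1.187 -2.719
vertex 3.537 0.501 -4.553
vertex 2.756 1.228 -3.388
endloop
endfacet
facet normal -0.290 -0.887 0.359
outer loop
vertex 2.264 -0.279 -2.776
vertex 4.004 -1.048 -3.272
vertex 3.223 -0.321 -2.107
endloop
endfacet
facet normal -0.820 0.035 -0.572
outer loop
vertex 3.045 -1.007 -3.941
vertex 2.264 -0.279 -2.776
vertex 3.537 0.501 -4.553
endloop
endfacet
facet normal -0.289 -0.887 0.360
outer loop
vertex 3.045 -1.007 -3.941
vertex 4.004 -1.048 -3.272
vertex 2.264 -0.279 -2.776
endloop
endfacet
facet normal 0.820 -0.035 0.572
outer loop
vertex 3.223 -0.321 -2.107
vertex 4.004 -1.048 -3.272
vertex 3.715 1.187 -2.719
endloop
endfacet
facet normal 0.290 0.887 -0.360
outer loop
vertex 4.496 0.459 -3.884
vertex 3.537 0.501 -4.553
vertex 3.715 1.187 -2.719
endloop
endfacet
facet normal 0.820 -0.035 0.572
outer loop
vertex 3.715 1.187 -2.719
vertex 4.004 -1.048 -3.272
vertex 4.496 0.459 -3.884
endloop
endfacet
facet normal 0.494 -0.460 -0.737
outer loop
vertex 4.496 0.459 -3.884
vertex 3.045 -1.007 -3.941
vertex 3.537 0.501 -4.553
endloop
endfacet
facet normal 0.494 -0.461 -0.737
outer loop
vertex 4.004 -1.048 -3.272
vertex 3.045 -1.007 -3.941
vertex 4.496 0.459 -3.884
endloop
endfacet
facet normal -0.494 -0.185 0.849
outer loop
vertex 2.352 -3.063 -0.415
vertex 1.447 -2.454 -0.809
vertex 1.931 -3.977 -0.859
endloop
endfacet
facet normal 0.781 -0.525 0.340
outer loop
vertex 2.973 -3.586 -2.651
vertex 2.352 -3.063 -0.415
vertex 1.931 -3.977 -0.859
endloop
endfacet
facet normal -0.494 -0.185 0.849
outer loop
vertex 1.931 -3.977 -0.859
vertex 1.447 -2.454 -0.809
vertex 1.026 -3.368 -1.253
endloop
endfacet
facet normal -0.383 -0.831 -0.404
outer loop
vertex 1.026 -3.368 -1.253
vertex 2.973 -3.586 -2.651
vertex 1.931 -3.977 -0.859
endloop
endfacet
facet normal 0.383 0.831 0.404
outer loop
vertex 2.352 -3.063 -0.415
vertex 2.489 -2.063 -2.601
vertex 1.447 -2.454 -0.809
endloop
endfacet
facet normal 0.781 -0.525 0.340
outer loop
vertex 3.394 -2.672 -2.207
vertex 2.352 -3.063 -0.415
vertex 2.973 -3.586 -2.651
endloop
endfacet
facet normal 0.383 0.831 0.404
outer loop
vertex 3.394 -2.672 -2.207
vertex 2.489 -2.063 -2.601
vertex 2.352 -3.063 -0.415
endloop
endfacet
facet normal -0.781 0.525 -0.340
outer loop
vertex 1.447 -2.454 -0.809
vertex 2.489 -2.063 -2.601
vertex 1.026 -3.368 -1.253
endloop
endfacet
facet normal -0.383 -0.831 -0.404
outer loop
vertex 2.068 -2.977 -3.045
vertex 2.973 -3.586 -2.651
vertex 1.026 -3.368 -1.253
endloop
endfacet
facet normal -0.781 0.525 -0.340
outer loop
vertex 1.026 -3.368 -1.253
vertex 2.489 -2.063 -2.601
vertex 2.068 -2.977 -3.045
endloop
endfacet
facet normal 0.494 0.185 -0.849
outer loop
vertex 2.068 -2.977 -3.045
vertex 3.394 -2.672 -2.207
vertex 2.973 -3.586 -2.651
endloop
endfacet
facet normal 0.494 0.185 -0.849
outer loop
vertex 2.489 -2.063 -2.601
vertex 3.394 -2.672 -2.207
vertex 2.068 -2.977 -3.045
endloop
endfacet

endsolid


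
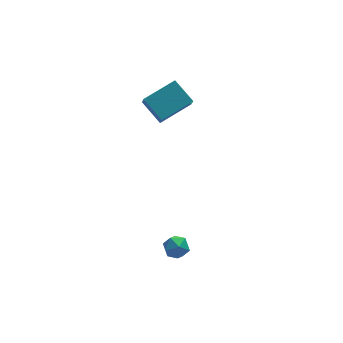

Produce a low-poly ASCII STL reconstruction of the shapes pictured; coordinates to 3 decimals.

solid 
facet normal -0.358 0.801 0.480
outer loop
vertex -4.299 -2.993 -3.449
vertex -4.028 -3.234 -2.845
vertex -3.645 -2.813 -3.261
endloop
endfacet
facet normal -0.206 0.958 -0.200
outer loop
vertex -4.299 -2.993 -3.449
vertex -3.645 -2.813 -3.261
vertex -3.785 -2.983 -3.93
endloop
endfacet
facet normal -0.588 0.523 -0.617
outer loop
vertex -4.299 -2.993 -3.449
vertex -3.785 -2.983 -3.93
vertex -4.254 -3.508 -3.928
endloop
endfacet
facet normal -0.976 0.098 -0.197
outer loop
vertex -4.299 -2.993 -3.449
vertex -4.254 -3.508 -3.928
vertex -4.405 -3.663 -3.257
endloop
endfacet
facet normal -0.834 0.270 0.482
outer loop
vertex -4.299 -2.993 -3.449
vertex -4.405 -3.663 -3.257
vertex -4.028 -3.234 -2.845
endloop
endfacet
facet normal 0.485 0.818 -0.309
outer loop
vertex -3.785 -2.983 -3.93
vertex -3.645 -2.813 -3.261
vertex -3.195 -3.217 -3.623
endloop
endfacet
facet normal 0.238 0.564 0.790
outer loop
vertex -3.645 -2.813 -3.261
vertex -4.028 -3.234 -2.845
vertex -3.346 -3.372 -2.952
endloop
endfacet
facet normal -0.531 -0.296 0.794
outer loop
vertex -4.028 -3.234 -2.845
vertex -4.405 -3.663 -3.257
vertex -3.815 -3.897 -2.95
endloop
endfacet
facet normal -0.760 -0.574 -0.304
outer loop
vertex -4.405 -3.663 -3.257
vertex -4.254 -3.508 -3.928
vertex -3.955 -4.067 -3.619
endloop
endfacet
facet normal -0.131 0.114 -0.985
outer loop
vertex -4.254 -3.508 -3.928
vertex -3.785 -2.983 -3.93
vertex -3.572 -3.646 -4.035
endloop
endfacet
facet normal 0.976 -0.098 0.197
outer loop
vertex -3.301 -3.887 -3.431
vertex -3.195 -3.217 -3.623
vertex -3.346 -3.372 -2.952
endloop
endfacet
facet normal 0.588 -0.523 0.617
outer loop
vertex -3.301 -3.887 -3.431
vertex -3.346 -3.372 -2.952
vertex -3.815 -3.897 -2.95
endloop
endfacet
facet normal 0.206 -0.958 0.200
outer loop
vertex -3.301 -3.887 -3.431
vertex -3.815 -3.897 -2.95
vertex -3.955 -4.067 -3.619
endloop
endfacet
facet normal 0.358 -0.801 -0.480
outer loop
vertex -3.301 -3.887 -3.431
vertex -3.955 -4.067 -3.619
vertex -3.572 -3.646 -4.035
endloop
endfacet
facet normal 0.834 -0.270 -0.482
outer loop
vertex -3.301 -3.887 -3.431
vertex -3.572 -3.646 -4.035
vertex -3.195 -3.217 -3.623
endloop
endfacet
facet normal 0.760 0.574 0.304
outer loop
vertex -3.346 -3.372 -2.952
vertex -3.195 -3.217 -3.623
vertex -3.645 -2.813 -3.261
endloop
endfacet
facet normal 0.131 -0.114 0.985
outer loop
vertex -3.815 -3.897 -2.95
vertex -3.346 -3.372 -2.952
vertex -4.028 -3.234 -2.845
endloop
endfacet
facet normal -0.485 -0.818 0.309
outer loop
vertex -3.955 -4.067 -3.619
vertex -3.815 -3.897 -2.95
vertex -4.405 -3.663 -3.257
endloop
endfacet
facet normal -0.238 -0.564 -0.790
outer loop
vertex -3.572 -3.646 -4.035
vertex -3.955 -4.067 -3.619
vertex -4.254 -3.508 -3.928
endloop
endfacet
facet normal 0.531 0.296 -0.794
outer loop
vertex -3.195 -3.217 -3.623
vertex -3.572 -3.646 -4.035
vertex -3.785 -2.983 -3.93
endloop
endfacet
facet normal -0.926 -0.219 -0.309
outer loop
vertex -3.692 1.554 3.205
vertex -3.57 2.17 2.401
vertex -3.175 0.45 2.439
endloop
endfacet
facet normal -0.119 -0.603 0.789
outer loop
vertex -1.49 0.85 2.999
vertex -3.692 1.554 3.205
vertex -3.175 0.45 2.439
endloop
endfacet
facet normal -0.926 -0.219 -0.308
outer loop
vertex -3.175 0.45 2.439
vertex -3.57 2.17 2.401
vertex -3.053 1.066 1.634
endloop
endfacet
facet normal 0.359 -0.767 -0.532
outer loop
vertex -3.053 1.066 1.634
vertex -1.49 0.85 2.999
vertex -3.175 0.45 2.439
endloop
endfacet
facet normal -0.359 0.766 0.533
outer loop
vertex -3.692 1.554 3.205
vertex -1.885 2.57 2.961
vertex -3.57 2.17 2.401
endloop
endfacet
facet normal -0.119 -0.604 0.788
outer loop
vertex -2.007 1.954 3.766
vertex -3.692 1.554 3.205
vertex -1.49 0.85 2.999
endloop
endfacet
facet normal -0.359 0.767 0.532
outer loop
vertex -2.007 1.954 3.766
vertex -1.885 2.57 2.961
vertex -3.692 1.554 3.205
endloop
endfacet
facet normal 0.119 0.603 -0.789
outer loop
vertex -3.57 2.17 2.401
vertex -1.885 2.57 2.961
vertex -3.053 1.066 1.634
endloop
endfacet
facet normal 0.359 -0.766 -0.533
outer loop
vertex -1.368 1.466 2.195
vertex -1.49 0.85 2.999
vertex -3.053 1.066 1.634
endloop
endfacet
facet normal 0.119 0.603 -0.789
outer loop
vertex -3.053 1.066 1.634
vertex -1.885 2.57 2.961
vertex -1.368 1.466 2.195
endloop
endfacet
facet normal 0.926 0.219 0.308
outer loop
vertex -1.368 1.466 2.195
vertex -2.007 1.954 3.766
vertex -1.49 0.85 2.999
endloop
endfacet
facet normal 0.926 0.220 0.308
outer loop
vertex -1.885 2.57 2.961
vertex -2.007 1.954 3.766
vertex -1.368 1.466 2.195
endloop
endfacet

endsolid


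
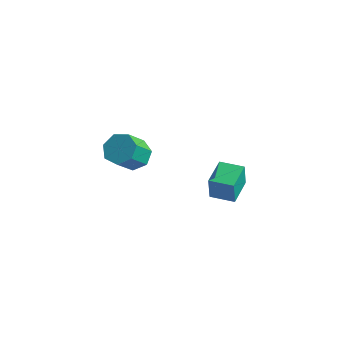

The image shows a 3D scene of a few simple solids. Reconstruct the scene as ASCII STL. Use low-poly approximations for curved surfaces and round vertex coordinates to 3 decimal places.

solid 
facet normal -0.978 -0.206 -0.037
outer loop
vertex 3.013 -0.466 -0.513
vertex 2.735 0.842 -0.431
vertex 3.04 -0.39 -1.65
endloop
endfacet
facet normal 0.207 -0.976 -0.060
outer loop
vertex 4.125 -0.162 -1.609
vertex 3.013 -0.466 -0.513
vertex 3.04 -0.39 -1.65
endloop
endfacet
facet normal -0.978 -0.205 -0.037
outer loop
vertex 3.04 -0.39 -1.65
vertex 2.735 0.842 -0.431
vertex 2.762 0.919 -1.568
endloop
endfacet
facet normal 0.024 0.067 -0.997
outer loop
vertex 2.762 0.919 -1.568
vertex 4.125 -0.162 -1.609
vertex 3.04 -0.39 -1.65
endloop
endfacet
facet normal -0.024 -0.068 0.997
outer loop
vertex 3.013 -0.466 -0.513
vertex 3.82 1.07 -0.39
vertex 2.735 0.842 -0.431
endloop
endfacet
facet normal 0.207 -0.977 -0.061
outer loop
vertex 4.098 -0.239 -0.472
vertex 3.013 -0.466 -0.513
vertex 4.125 -0.162 -1.609
endloop
endfacet
facet normal -0.024 -0.067 0.997
outer loop
vertex 4.098 -0.239 -0.472
vertex 3.82 1.07 -0.39
vertex 3.013 -0.466 -0.513
endloop
endfacet
facet normal -0.207 0.976 0.061
outer loop
vertex 2.735 0.842 -0.431
vertex 3.82 1.07 -0.39
vertex 2.762 0.919 -1.568
endloop
endfacet
facet normal 0.024 0.068 -0.997
outer loop
vertex 3.847 1.146 -1.527
vertex 4.125 -0.162 -1.609
vertex 2.762 0.919 -1.568
endloop
endfacet
facet normal -0.207 0.977 0.060
outer loop
vertex 2.762 0.919 -1.568
vertex 3.82 1.07 -0.39
vertex 3.847 1.146 -1.527
endloop
endfacet
facet normal 0.978 0.206 0.037
outer loop
vertex 3.847 1.146 -1.527
vertex 4.098 -0.239 -0.472
vertex 4.125 -0.162 -1.609
endloop
endfacet
facet normal 0.978 0.205 0.037
outer loop
vertex 3.82 1.07 -0.39
vertex 4.098 -0.239 -0.472
vertex 3.847 1.146 -1.527
endloop
endfacet
facet normal 0.080 0.652 -0.754
outer loop
vertex -1.39 1.94 -2.735
vertex -2.078 1.628 -3.078
vertex -2.007 2.25 -2.533
endloop
endfacet
facet normal 0.508 0.625 0.593
outer loop
vertex -1.39 1.94 -2.735
vertex -2.007 2.25 -2.533
vertex -1.513 0.944 -1.58
endloop
endfacet
facet normal 0.509 0.625 0.592
outer loop
vertex -1.513 0.944 -1.58
vertex -2.007 2.25 -2.533
vertex -2.13 1.255 -1.378
endloop
endfacet
facet normal -0.080 -0.650 0.755
outer loop
vertex -1.513 0.944 -1.58
vertex -2.13 1.255 -1.378
vertex -2.202 0.632 -1.922
endloop
endfacet
facet normal 0.080 0.652 -0.754
outer loop
vertex -2.007 2.25 -2.533
vertex -2.078 1.628 -3.078
vertex -2.678 2.092 -2.741
endloop
endfacet
facet normal -0.354 0.727 0.589
outer loop
vertex -2.007 2.25 -2.533
vertex -2.678 2.092 -2.741
vertex -2.13 1.255 -1.378
endloop
endfacet
facet normal -0.353 0.727 0.589
outer loop
vertex -2.13 1.255 -1.378
vertex -2.678 2.092 -2.741
vertex -2.802 1.097 -1.586
endloop
endfacet
facet normal -0.081 -0.650 0.755
outer loop
vertex -2.13 1.255 -1.378
vertex -2.802 1.097 -1.586
vertex -2.202 0.632 -1.922
endloop
endfacet
facet normal 0.080 0.651 -0.755
outer loop
vertex -2.678 2.092 -2.741
vertex -2.078 1.628 -3.078
vertex -2.898 1.585 -3.202
endloop
endfacet
facet normal -0.949 0.283 0.142
outer loop
vertex -2.678 2.092 -2.741
vertex -2.898 1.585 -3.202
vertex -2.802 1.097 -1.586
endloop
endfacet
facet normal -0.949 0.281 0.141
outer loop
vertex -2.802 1.097 -1.586
vertex -2.898 1.585 -3.202
vertex -3.021 0.589 -2.047
endloop
endfacet
facet normal -0.081 -0.650 0.755
outer loop
vertex -2.802 1.097 -1.586
vertex -3.021 0.589 -2.047
vertex -2.202 0.632 -1.922
endloop
endfacet
facet normal 0.080 0.651 -0.755
outer loop
vertex -2.898 1.585 -3.202
vertex -2.078 1.628 -3.078
vertex -2.5 1.109 -3.57
endloop
endfacet
facet normal -0.830 -0.375 -0.412
outer loop
vertex -2.898 1.585 -3.202
vertex -2.5 1.109 -3.57
vertex -3.021 0.589 -2.047
endloop
endfacet
facet normal -0.830 -0.375 -0.412
outer loop
vertex -3.021 0.589 -2.047
vertex -2.5 1.109 -3.57
vertex -2.624 0.114 -2.414
endloop
endfacet
facet normal -0.081 -0.651 0.755
outer loop
vertex -3.021 0.589 -2.047
vertex -2.624 0.114 -2.414
vertex -2.202 0.632 -1.922
endloop
endfacet
facet normal 0.081 0.650 -0.755
outer loop
vertex -2.5 1.109 -3.57
vertex -2.078 1.628 -3.078
vertex -1.785 1.025 -3.566
endloop
endfacet
facet normal -0.085 -0.751 -0.655
outer loop
vertex -2.5 1.109 -3.57
vertex -1.785 1.025 -3.566
vertex -2.624 0.114 -2.414
endloop
endfacet
facet normal -0.086 -0.750 -0.656
outer loop
vertex -2.624 0.114 -2.414
vertex -1.785 1.025 -3.566
vertex -1.908 0.029 -2.411
endloop
endfacet
facet normal -0.080 -0.651 0.755
outer loop
vertex -2.624 0.114 -2.414
vertex -1.908 0.029 -2.411
vertex -2.202 0.632 -1.922
endloop
endfacet
facet normal 0.081 0.651 -0.755
outer loop
vertex -1.785 1.025 -3.566
vertex -2.078 1.628 -3.078
vertex -1.291 1.394 -3.195
endloop
endfacet
facet normal 0.723 -0.560 -0.406
outer loop
vertex -1.785 1.025 -3.566
vertex -1.291 1.394 -3.195
vertex -1.908 0.029 -2.411
endloop
endfacet
facet normal 0.723 -0.560 -0.406
outer loop
vertex -1.908 0.029 -2.411
vertex -1.291 1.394 -3.195
vertex -1.414 0.398 -2.04
endloop
endfacet
facet normal -0.080 -0.651 0.755
outer loop
vertex -1.908 0.029 -2.411
vertex -1.414 0.398 -2.04
vertex -2.202 0.632 -1.922
endloop
endfacet
facet normal 0.081 0.651 -0.755
outer loop
vertex -1.291 1.394 -3.195
vertex -2.078 1.628 -3.078
vertex -1.39 1.94 -2.735
endloop
endfacet
facet normal 0.987 0.052 0.150
outer loop
vertex -1.291 1.394 -3.195
vertex -1.39 1.94 -2.735
vertex -1.414 0.398 -2.04
endloop
endfacet
facet normal 0.987 0.052 0.150
outer loop
vertex -1.414 0.398 -2.04
vertex -1.39 1.94 -2.735
vertex -1.513 0.944 -1.58
endloop
endfacet
facet normal -0.080 -0.651 0.755
outer loop
vertex -1.414 0.398 -2.04
vertex -1.513 0.944 -1.58
vertex -2.202 0.632 -1.922
endloop
endfacet

endsolid


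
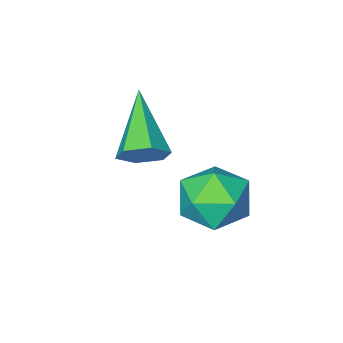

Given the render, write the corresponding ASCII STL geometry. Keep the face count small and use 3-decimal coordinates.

solid 
facet normal 0.396 0.754 -0.524
outer loop
vertex 0.053 -3.544 -2.597
vertex -0.484 -3.156 -2.445
vertex 0.06 -3.158 -2.037
endloop
endfacet
facet normal 0.769 -0.531 0.356
outer loop
vertex 0.053 -3.544 -2.597
vertex 0.06 -3.158 -2.037
vertex -1.276 -4.664 -1.395
endloop
endfacet
facet normal 0.396 0.754 -0.525
outer loop
vertex 0.06 -3.158 -2.037
vertex -0.484 -3.156 -2.445
vertex -0.478 -2.77 -1.886
endloop
endfacet
facet normal 0.336 0.101 0.936
outer loop
vertex 0.06 -3.158 -2.037
vertex -0.478 -2.77 -1.886
vertex -1.276 -4.664 -1.395
endloop
endfacet
facet normal 0.394 0.754 -0.525
outer loop
vertex -0.478 -2.77 -1.886
vertex -0.484 -3.156 -2.445
vertex -1.022 -2.769 -2.293
endloop
endfacet
facet normal -0.544 0.418 0.728
outer loop
vertex -0.478 -2.77 -1.886
vertex -1.022 -2.769 -2.293
vertex -1.276 -4.664 -1.395
endloop
endfacet
facet normal 0.394 0.754 -0.525
outer loop
vertex -1.022 -2.769 -2.293
vertex -0.484 -3.156 -2.445
vertex -1.029 -3.155 -2.853
endloop
endfacet
facet normal -0.993 0.105 -0.060
outer loop
vertex -1.022 -2.769 -2.293
vertex -1.029 -3.155 -2.853
vertex -1.276 -4.664 -1.395
endloop
endfacet
facet normal 0.395 0.753 -0.526
outer loop
vertex -1.029 -3.155 -2.853
vertex -0.484 -3.156 -2.445
vertex -0.491 -3.543 -3.005
endloop
endfacet
facet normal -0.560 -0.526 -0.640
outer loop
vertex -1.029 -3.155 -2.853
vertex -0.491 -3.543 -3.005
vertex -1.276 -4.664 -1.395
endloop
endfacet
facet normal 0.396 0.753 -0.526
outer loop
vertex -0.491 -3.543 -3.005
vertex -0.484 -3.156 -2.445
vertex 0.053 -3.544 -2.597
endloop
endfacet
facet normal 0.321 -0.843 -0.431
outer loop
vertex -0.491 -3.543 -3.005
vertex 0.053 -3.544 -2.597
vertex -1.276 -4.664 -1.395
endloop
endfacet
facet normal -0.949 0.271 -0.159
outer loop
vertex -1.98 -0.91 -3.698
vertex -2.254 -1.859 -3.682
vertex -2.244 -1.334 -2.845
endloop
endfacet
facet normal -0.597 0.776 0.201
outer loop
vertex -1.98 -0.91 -3.698
vertex -2.244 -1.334 -2.845
vertex -1.465 -0.727 -2.875
endloop
endfacet
facet normal -0.039 0.980 -0.193
outer loop
vertex -1.98 -0.91 -3.698
vertex -1.465 -0.727 -2.875
vertex -0.993 -0.877 -3.731
endloop
endfacet
facet normal -0.047 0.601 -0.798
outer loop
vertex -1.98 -0.91 -3.698
vertex -0.993 -0.877 -3.731
vertex -1.481 -1.577 -4.229
endloop
endfacet
facet normal -0.609 0.163 -0.776
outer loop
vertex -1.98 -0.91 -3.698
vertex -1.481 -1.577 -4.229
vertex -2.254 -1.859 -3.682
endloop
endfacet
facet normal -0.347 0.484 0.803
outer loop
vertex -1.465 -0.727 -2.875
vertex -2.244 -1.334 -2.845
vertex -1.419 -1.563 -2.351
endloop
endfacet
facet normal -0.917 -0.333 0.220
outer loop
vertex -2.244 -1.334 -2.845
vertex -2.254 -1.859 -3.682
vertex -1.907 -2.263 -2.849
endloop
endfacet
facet normal -0.366 -0.509 -0.779
outer loop
vertex -2.254 -1.859 -3.682
vertex -1.481 -1.577 -4.229
vertex -1.435 -2.413 -3.705
endloop
endfacet
facet normal 0.544 0.201 -0.815
outer loop
vertex -1.481 -1.577 -4.229
vertex -0.993 -0.877 -3.731
vertex -0.656 -1.806 -3.735
endloop
endfacet
facet normal 0.556 0.815 0.164
outer loop
vertex -0.993 -0.877 -3.731
vertex -1.465 -0.727 -2.875
vertex -0.646 -1.281 -2.898
endloop
endfacet
facet normal 0.047 -0.601 0.798
outer loop
vertex -0.92 -2.23 -2.882
vertex -1.419 -1.563 -2.351
vertex -1.907 -2.263 -2.849
endloop
endfacet
facet normal 0.039 -0.980 0.193
outer loop
vertex -0.92 -2.23 -2.882
vertex -1.907 -2.263 -2.849
vertex -1.435 -2.413 -3.705
endloop
endfacet
facet normal 0.597 -0.776 -0.201
outer loop
vertex -0.92 -2.23 -2.882
vertex -1.435 -2.413 -3.705
vertex -0.656 -1.806 -3.735
endloop
endfacet
facet normal 0.949 -0.271 0.159
outer loop
vertex -0.92 -2.23 -2.882
vertex -0.656 -1.806 -3.735
vertex -0.646 -1.281 -2.898
endloop
endfacet
facet normal 0.609 -0.163 0.776
outer loop
vertex -0.92 -2.23 -2.882
vertex -0.646 -1.281 -2.898
vertex -1.419 -1.563 -2.351
endloop
endfacet
facet normal -0.544 -0.201 0.815
outer loop
vertex -1.907 -2.263 -2.849
vertex -1.419 -1.563 -2.351
vertex -2.244 -1.334 -2.845
endloop
endfacet
facet normal -0.556 -0.815 -0.164
outer loop
vertex -1.435 -2.413 -3.705
vertex -1.907 -2.263 -2.849
vertex -2.254 -1.859 -3.682
endloop
endfacet
facet normal 0.347 -0.484 -0.803
outer loop
vertex -0.656 -1.806 -3.735
vertex -1.435 -2.413 -3.705
vertex -1.481 -1.577 -4.229
endloop
endfacet
facet normal 0.917 0.333 -0.220
outer loop
vertex -0.646 -1.281 -2.898
vertex -0.656 -1.806 -3.735
vertex -0.993 -0.877 -3.731
endloop
endfacet
facet normal 0.366 0.509 0.779
outer loop
vertex -1.419 -1.563 -2.351
vertex -0.646 -1.281 -2.898
vertex -1.465 -0.727 -2.875
endloop
endfacet

endsolid


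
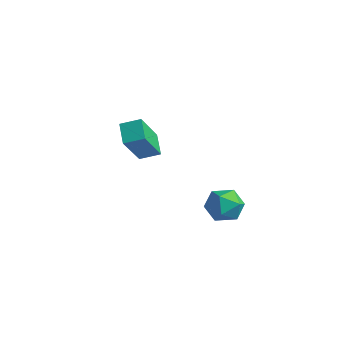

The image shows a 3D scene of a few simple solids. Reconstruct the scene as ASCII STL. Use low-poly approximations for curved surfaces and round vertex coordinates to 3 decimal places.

solid 
facet normal -0.737 0.355 0.575
outer loop
vertex -1.919 -0.935 4.359
vertex -1.349 -0.255 4.67
vertex -2.531 0.28 2.826
endloop
endfacet
facet normal -0.607 -0.723 -0.331
outer loop
vertex -1.691 -0.125 2.17
vertex -1.919 -0.935 4.359
vertex -2.531 0.28 2.826
endloop
endfacet
facet normal -0.737 0.355 0.575
outer loop
vertex -2.531 0.28 2.826
vertex -1.349 -0.255 4.67
vertex -1.961 0.96 3.136
endloop
endfacet
facet normal -0.299 0.592 -0.748
outer loop
vertex -1.961 0.96 3.136
vertex -1.691 -0.125 2.17
vertex -2.531 0.28 2.826
endloop
endfacet
facet normal 0.299 -0.592 0.748
outer loop
vertex -1.919 -0.935 4.359
vertex -0.509 -0.66 4.014
vertex -1.349 -0.255 4.67
endloop
endfacet
facet normal -0.606 -0.723 -0.331
outer loop
vertex -1.079 -1.34 3.704
vertex -1.919 -0.935 4.359
vertex -1.691 -0.125 2.17
endloop
endfacet
facet normal 0.299 -0.592 0.749
outer loop
vertex -1.079 -1.34 3.704
vertex -0.509 -0.66 4.014
vertex -1.919 -0.935 4.359
endloop
endfacet
facet normal 0.607 0.723 0.331
outer loop
vertex -1.349 -0.255 4.67
vertex -0.509 -0.66 4.014
vertex -1.961 0.96 3.136
endloop
endfacet
facet normal -0.298 0.592 -0.749
outer loop
vertex -1.121 0.555 2.481
vertex -1.691 -0.125 2.17
vertex -1.961 0.96 3.136
endloop
endfacet
facet normal 0.607 0.723 0.331
outer loop
vertex -1.961 0.96 3.136
vertex -0.509 -0.66 4.014
vertex -1.121 0.555 2.481
endloop
endfacet
facet normal 0.737 -0.355 -0.575
outer loop
vertex -1.121 0.555 2.481
vertex -1.079 -1.34 3.704
vertex -1.691 -0.125 2.17
endloop
endfacet
facet normal 0.737 -0.355 -0.576
outer loop
vertex -0.509 -0.66 4.014
vertex -1.079 -1.34 3.704
vertex -1.121 0.555 2.481
endloop
endfacet
facet normal -0.983 0.137 0.123
outer loop
vertex 2.813 0.973 1.659
vertex 2.654 0.185 1.268
vertex 2.771 0.229 2.153
endloop
endfacet
facet normal -0.614 0.460 0.641
outer loop
vertex 2.813 0.973 1.659
vertex 2.771 0.229 2.153
vertex 3.402 0.841 2.318
endloop
endfacet
facet normal -0.168 0.927 0.336
outer loop
vertex 2.813 0.973 1.659
vertex 3.402 0.841 2.318
vertex 3.675 1.174 1.535
endloop
endfacet
facet normal -0.261 0.891 -0.370
outer loop
vertex 2.813 0.973 1.659
vertex 3.675 1.174 1.535
vertex 3.213 0.769 0.886
endloop
endfacet
facet normal -0.765 0.404 -0.502
outer loop
vertex 2.813 0.973 1.659
vertex 3.213 0.769 0.886
vertex 2.654 0.185 1.268
endloop
endfacet
facet normal -0.222 -0.034 0.975
outer loop
vertex 3.402 0.841 2.318
vertex 2.771 0.229 2.153
vertex 3.607 -0.029 2.334
endloop
endfacet
facet normal -0.819 -0.558 0.136
outer loop
vertex 2.771 0.229 2.153
vertex 2.654 0.185 1.268
vertex 3.145 -0.434 1.685
endloop
endfacet
facet normal -0.467 -0.126 -0.875
outer loop
vertex 2.654 0.185 1.268
vertex 3.213 0.769 0.886
vertex 3.418 -0.101 0.902
endloop
endfacet
facet normal 0.348 0.664 -0.662
outer loop
vertex 3.213 0.769 0.886
vertex 3.675 1.174 1.535
vertex 4.049 0.511 1.067
endloop
endfacet
facet normal 0.500 0.720 0.481
outer loop
vertex 3.675 1.174 1.535
vertex 3.402 0.841 2.318
vertex 4.166 0.555 1.952
endloop
endfacet
facet normal 0.261 -0.891 0.370
outer loop
vertex 4.007 -0.233 1.561
vertex 3.607 -0.029 2.334
vertex 3.145 -0.434 1.685
endloop
endfacet
facet normal 0.168 -0.927 -0.336
outer loop
vertex 4.007 -0.233 1.561
vertex 3.145 -0.434 1.685
vertex 3.418 -0.101 0.902
endloop
endfacet
facet normal 0.614 -0.460 -0.641
outer loop
vertex 4.007 -0.233 1.561
vertex 3.418 -0.101 0.902
vertex 4.049 0.511 1.067
endloop
endfacet
facet normal 0.983 -0.137 -0.123
outer loop
vertex 4.007 -0.233 1.561
vertex 4.049 0.511 1.067
vertex 4.166 0.555 1.952
endloop
endfacet
facet normal 0.765 -0.404 0.502
outer loop
vertex 4.007 -0.233 1.561
vertex 4.166 0.555 1.952
vertex 3.607 -0.029 2.334
endloop
endfacet
facet normal -0.348 -0.664 0.662
outer loop
vertex 3.145 -0.434 1.685
vertex 3.607 -0.029 2.334
vertex 2.771 0.229 2.153
endloop
endfacet
facet normal -0.500 -0.720 -0.481
outer loop
vertex 3.418 -0.101 0.902
vertex 3.145 -0.434 1.685
vertex 2.654 0.185 1.268
endloop
endfacet
facet normal 0.222 0.034 -0.975
outer loop
vertex 4.049 0.511 1.067
vertex 3.418 -0.101 0.902
vertex 3.213 0.769 0.886
endloop
endfacet
facet normal 0.819 0.558 -0.136
outer loop
vertex 4.166 0.555 1.952
vertex 4.049 0.511 1.067
vertex 3.675 1.174 1.535
endloop
endfacet
facet normal 0.467 0.126 0.875
outer loop
vertex 3.607 -0.029 2.334
vertex 4.166 0.555 1.952
vertex 3.402 0.841 2.318
endloop
endfacet

endsolid


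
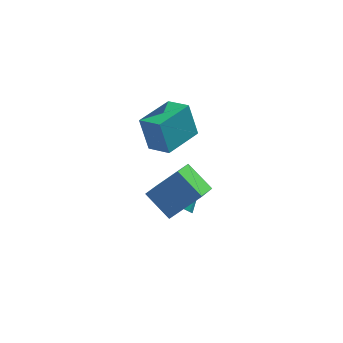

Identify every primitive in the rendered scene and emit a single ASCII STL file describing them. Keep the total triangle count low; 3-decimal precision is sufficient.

solid 
facet normal -0.675 -0.054 -0.736
outer loop
vertex -0.428 -3.147 -1.423
vertex -1.543 -2.233 -0.467
vertex 0.039 -2.046 -1.932
endloop
endfacet
facet normal 0.645 -0.529 -0.552
outer loop
vertex 1.523 -1.927 -0.313
vertex -0.428 -3.147 -1.423
vertex 0.039 -2.046 -1.932
endloop
endfacet
facet normal -0.675 -0.054 -0.736
outer loop
vertex 0.039 -2.046 -1.932
vertex -1.543 -2.233 -0.467
vertex -1.077 -1.132 -0.976
endloop
endfacet
facet normal 0.359 0.847 -0.391
outer loop
vertex -1.077 -1.132 -0.976
vertex 1.523 -1.927 -0.313
vertex 0.039 -2.046 -1.932
endloop
endfacet
facet normal -0.359 -0.847 0.391
outer loop
vertex -0.428 -3.147 -1.423
vertex -0.059 -2.114 1.152
vertex -1.543 -2.233 -0.467
endloop
endfacet
facet normal 0.645 -0.528 -0.553
outer loop
vertex 1.057 -3.028 0.196
vertex -0.428 -3.147 -1.423
vertex 1.523 -1.927 -0.313
endloop
endfacet
facet normal -0.359 -0.847 0.391
outer loop
vertex 1.057 -3.028 0.196
vertex -0.059 -2.114 1.152
vertex -0.428 -3.147 -1.423
endloop
endfacet
facet normal -0.645 0.528 0.552
outer loop
vertex -1.543 -2.233 -0.467
vertex -0.059 -2.114 1.152
vertex -1.077 -1.132 -0.976
endloop
endfacet
facet normal 0.359 0.847 -0.391
outer loop
vertex 0.408 -1.013 0.643
vertex 1.523 -1.927 -0.313
vertex -1.077 -1.132 -0.976
endloop
endfacet
facet normal -0.645 0.529 0.552
outer loop
vertex -1.077 -1.132 -0.976
vertex -0.059 -2.114 1.152
vertex 0.408 -1.013 0.643
endloop
endfacet
facet normal 0.675 0.054 0.736
outer loop
vertex 0.408 -1.013 0.643
vertex 1.057 -3.028 0.196
vertex 1.523 -1.927 -0.313
endloop
endfacet
facet normal 0.675 0.054 0.736
outer loop
vertex -0.059 -2.114 1.152
vertex 1.057 -3.028 0.196
vertex 0.408 -1.013 0.643
endloop
endfacet
facet normal -0.737 0.591 -0.327
outer loop
vertex -1.808 -1.499 4.358
vertex -0.527 0.075 4.313
vertex -1.377 -1.898 2.667
endloop
endfacet
facet normal -0.631 -0.775 0.022
outer loop
vertex -0.433 -2.655 3.087
vertex -1.808 -1.499 4.358
vertex -1.377 -1.898 2.667
endloop
endfacet
facet normal -0.737 0.591 -0.328
outer loop
vertex -1.377 -1.898 2.667
vertex -0.527 0.075 4.313
vertex -0.095 -0.324 2.623
endloop
endfacet
facet normal 0.241 -0.223 -0.944
outer loop
vertex -0.095 -0.324 2.623
vertex -0.433 -2.655 3.087
vertex -1.377 -1.898 2.667
endloop
endfacet
facet normal -0.241 0.223 0.944
outer loop
vertex -1.808 -1.499 4.358
vertex 0.417 -0.682 4.733
vertex -0.527 0.075 4.313
endloop
endfacet
facet normal -0.632 -0.775 0.021
outer loop
vertex -0.865 -2.256 4.777
vertex -1.808 -1.499 4.358
vertex -0.433 -2.655 3.087
endloop
endfacet
facet normal -0.241 0.223 0.945
outer loop
vertex -0.865 -2.256 4.777
vertex 0.417 -0.682 4.733
vertex -1.808 -1.499 4.358
endloop
endfacet
facet normal 0.631 0.775 -0.022
outer loop
vertex -0.527 0.075 4.313
vertex 0.417 -0.682 4.733
vertex -0.095 -0.324 2.623
endloop
endfacet
facet normal 0.241 -0.223 -0.945
outer loop
vertex 0.848 -1.081 3.042
vertex -0.433 -2.655 3.087
vertex -0.095 -0.324 2.623
endloop
endfacet
facet normal 0.632 0.775 -0.022
outer loop
vertex -0.095 -0.324 2.623
vertex 0.417 -0.682 4.733
vertex 0.848 -1.081 3.042
endloop
endfacet
facet normal 0.737 -0.591 0.328
outer loop
vertex 0.848 -1.081 3.042
vertex -0.865 -2.256 4.777
vertex -0.433 -2.655 3.087
endloop
endfacet
facet normal 0.737 -0.591 0.327
outer loop
vertex 0.417 -0.682 4.733
vertex -0.865 -2.256 4.777
vertex 0.848 -1.081 3.042
endloop
endfacet
facet normal -0.492 -0.642 -0.587
outer loop
vertex 0.486 -1.692 -2.391
vertex 0.179 -1.315 -2.546
vertex 0.623 -1.508 -2.707
endloop
endfacet
facet normal 0.896 -0.421 0.143
outer loop
vertex 0.486 -1.692 -2.391
vertex 0.623 -1.508 -2.707
vertex 1.061 -0.165 -1.494
endloop
endfacet
facet normal -0.492 -0.641 -0.589
outer loop
vertex 0.623 -1.508 -2.707
vertex 0.179 -1.315 -2.546
vertex 0.501 -1.211 -2.928
endloop
endfacet
facet normal 0.911 0.071 -0.407
outer loop
vertex 0.623 -1.508 -2.707
vertex 0.501 -1.211 -2.928
vertex 1.061 -0.165 -1.494
endloop
endfacet
facet normal -0.491 -0.642 -0.589
outer loop
vertex 0.501 -1.211 -2.928
vertex 0.179 -1.315 -2.546
vertex 0.19 -0.975 -2.926
endloop
endfacet
facet normal 0.465 0.619 -0.633
outer loop
vertex 0.501 -1.211 -2.928
vertex 0.19 -0.975 -2.926
vertex 1.061 -0.165 -1.494
endloop
endfacet
facet normal -0.492 -0.642 -0.588
outer loop
vertex 0.19 -0.975 -2.926
vertex 0.179 -1.315 -2.546
vertex -0.127 -0.938 -2.701
endloop
endfacet
facet normal -0.179 0.899 -0.400
outer loop
vertex 0.19 -0.975 -2.926
vertex -0.127 -0.938 -2.701
vertex 1.061 -0.165 -1.494
endloop
endfacet
facet normal -0.493 -0.642 -0.587
outer loop
vertex -0.127 -0.938 -2.701
vertex 0.179 -1.315 -2.546
vertex -0.264 -1.122 -2.385
endloop
endfacet
facet normal -0.645 0.748 0.156
outer loop
vertex -0.127 -0.938 -2.701
vertex -0.264 -1.122 -2.385
vertex 1.061 -0.165 -1.494
endloop
endfacet
facet normal -0.493 -0.641 -0.589
outer loop
vertex -0.264 -1.122 -2.385
vertex 0.179 -1.315 -2.546
vertex -0.142 -1.419 -2.164
endloop
endfacet
facet normal -0.660 0.255 0.707
outer loop
vertex -0.264 -1.122 -2.385
vertex -0.142 -1.419 -2.164
vertex 1.061 -0.165 -1.494
endloop
endfacet
facet normal -0.491 -0.643 -0.588
outer loop
vertex -0.142 -1.419 -2.164
vertex 0.179 -1.315 -2.546
vertex 0.169 -1.655 -2.166
endloop
endfacet
facet normal -0.215 -0.292 0.932
outer loop
vertex -0.142 -1.419 -2.164
vertex 0.169 -1.655 -2.166
vertex 1.061 -0.165 -1.494
endloop
endfacet
facet normal -0.492 -0.642 -0.588
outer loop
vertex 0.169 -1.655 -2.166
vertex 0.179 -1.315 -2.546
vertex 0.486 -1.692 -2.391
endloop
endfacet
facet normal 0.429 -0.572 0.699
outer loop
vertex 0.169 -1.655 -2.166
vertex 0.486 -1.692 -2.391
vertex 1.061 -0.165 -1.494
endloop
endfacet

endsolid


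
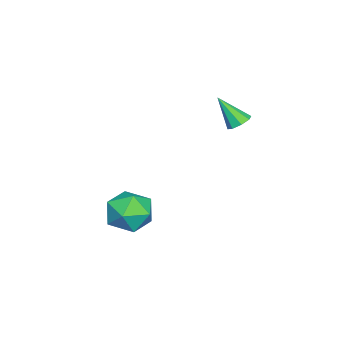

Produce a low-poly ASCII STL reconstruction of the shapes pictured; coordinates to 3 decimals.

solid 
facet normal 0.044 0.602 -0.797
outer loop
vertex -2.442 2.17 2.087
vertex -3.005 2.296 2.151
vertex -2.509 2.522 2.349
endloop
endfacet
facet normal 0.921 -0.104 0.376
outer loop
vertex -2.442 2.17 2.087
vertex -2.509 2.522 2.349
vertex -3.075 1.344 3.409
endloop
endfacet
facet normal 0.044 0.601 -0.798
outer loop
vertex -2.509 2.522 2.349
vertex -3.005 2.296 2.151
vertex -2.866 2.742 2.495
endloop
endfacet
facet normal 0.547 0.399 0.736
outer loop
vertex -2.509 2.522 2.349
vertex -2.866 2.742 2.495
vertex -3.075 1.344 3.409
endloop
endfacet
facet normal 0.044 0.601 -0.798
outer loop
vertex -2.866 2.742 2.495
vertex -3.005 2.296 2.151
vertex -3.305 2.7 2.439
endloop
endfacet
facet normal -0.157 0.557 0.816
outer loop
vertex -2.866 2.742 2.495
vertex -3.305 2.7 2.439
vertex -3.075 1.344 3.409
endloop
endfacet
facet normal 0.046 0.602 -0.797
outer loop
vertex -3.305 2.7 2.439
vertex -3.005 2.296 2.151
vertex -3.567 2.422 2.214
endloop
endfacet
facet normal -0.777 0.274 0.567
outer loop
vertex -3.305 2.7 2.439
vertex -3.567 2.422 2.214
vertex -3.075 1.344 3.409
endloop
endfacet
facet normal 0.046 0.602 -0.797
outer loop
vertex -3.567 2.422 2.214
vertex -3.005 2.296 2.151
vertex -3.501 2.07 1.952
endloop
endfacet
facet normal -0.950 -0.281 0.138
outer loop
vertex -3.567 2.422 2.214
vertex -3.501 2.07 1.952
vertex -3.075 1.344 3.409
endloop
endfacet
facet normal 0.044 0.603 -0.796
outer loop
vertex -3.501 2.07 1.952
vertex -3.005 2.296 2.151
vertex -3.143 1.851 1.806
endloop
endfacet
facet normal -0.574 -0.788 -0.225
outer loop
vertex -3.501 2.07 1.952
vertex -3.143 1.851 1.806
vertex -3.075 1.344 3.409
endloop
endfacet
facet normal 0.045 0.603 -0.796
outer loop
vertex -3.143 1.851 1.806
vertex -3.005 2.296 2.151
vertex -2.705 1.892 1.862
endloop
endfacet
facet normal 0.127 -0.944 -0.304
outer loop
vertex -3.143 1.851 1.806
vertex -2.705 1.892 1.862
vertex -3.075 1.344 3.409
endloop
endfacet
facet normal 0.044 0.603 -0.797
outer loop
vertex -2.705 1.892 1.862
vertex -3.005 2.296 2.151
vertex -2.442 2.17 2.087
endloop
endfacet
facet normal 0.747 -0.662 -0.056
outer loop
vertex -2.705 1.892 1.862
vertex -2.442 2.17 2.087
vertex -3.075 1.344 3.409
endloop
endfacet
facet normal -0.276 0.961 0.029
outer loop
vertex -0.701 -0.69 -2.916
vertex -1.074 -0.83 -1.842
vertex 0.01 -0.513 -2.035
endloop
endfacet
facet normal 0.284 0.870 -0.404
outer loop
vertex -0.701 -0.69 -2.916
vertex 0.01 -0.513 -2.035
vertex 0.38 -1.067 -2.968
endloop
endfacet
facet normal 0.097 0.403 -0.910
outer loop
vertex -0.701 -0.69 -2.916
vertex 0.38 -1.067 -2.968
vertex -0.476 -1.726 -3.351
endloop
endfacet
facet normal -0.578 0.206 -0.790
outer loop
vertex -0.701 -0.69 -2.916
vertex -0.476 -1.726 -3.351
vertex -1.375 -1.579 -2.655
endloop
endfacet
facet normal -0.808 0.551 -0.209
outer loop
vertex -0.701 -0.69 -2.916
vertex -1.375 -1.579 -2.655
vertex -1.074 -0.83 -1.842
endloop
endfacet
facet normal 0.814 0.581 -0.022
outer loop
vertex 0.38 -1.067 -2.968
vertex 0.01 -0.513 -2.035
vertex 0.675 -1.441 -1.925
endloop
endfacet
facet normal -0.092 0.728 0.679
outer loop
vertex 0.01 -0.513 -2.035
vertex -1.074 -0.83 -1.842
vertex -0.224 -1.294 -1.229
endloop
endfacet
facet normal -0.954 0.065 0.293
outer loop
vertex -1.074 -0.83 -1.842
vertex -1.375 -1.579 -2.655
vertex -1.08 -1.953 -1.612
endloop
endfacet
facet normal -0.581 -0.493 -0.647
outer loop
vertex -1.375 -1.579 -2.655
vertex -0.476 -1.726 -3.351
vertex -0.71 -2.507 -2.545
endloop
endfacet
facet normal 0.511 -0.175 -0.841
outer loop
vertex -0.476 -1.726 -3.351
vertex 0.38 -1.067 -2.968
vertex 0.374 -2.19 -2.738
endloop
endfacet
facet normal 0.578 -0.206 0.790
outer loop
vertex 0.001 -2.33 -1.664
vertex 0.675 -1.441 -1.925
vertex -0.224 -1.294 -1.229
endloop
endfacet
facet normal -0.097 -0.403 0.910
outer loop
vertex 0.001 -2.33 -1.664
vertex -0.224 -1.294 -1.229
vertex -1.08 -1.953 -1.612
endloop
endfacet
facet normal -0.284 -0.870 0.404
outer loop
vertex 0.001 -2.33 -1.664
vertex -1.08 -1.953 -1.612
vertex -0.71 -2.507 -2.545
endloop
endfacet
facet normal 0.276 -0.961 -0.029
outer loop
vertex 0.001 -2.33 -1.664
vertex -0.71 -2.507 -2.545
vertex 0.374 -2.19 -2.738
endloop
endfacet
facet normal 0.808 -0.551 0.209
outer loop
vertex 0.001 -2.33 -1.664
vertex 0.374 -2.19 -2.738
vertex 0.675 -1.441 -1.925
endloop
endfacet
facet normal 0.581 0.493 0.647
outer loop
vertex -0.224 -1.294 -1.229
vertex 0.675 -1.441 -1.925
vertex 0.01 -0.513 -2.035
endloop
endfacet
facet normal -0.511 0.175 0.841
outer loop
vertex -1.08 -1.953 -1.612
vertex -0.224 -1.294 -1.229
vertex -1.074 -0.83 -1.842
endloop
endfacet
facet normal -0.814 -0.581 0.022
outer loop
vertex -0.71 -2.507 -2.545
vertex -1.08 -1.953 -1.612
vertex -1.375 -1.579 -2.655
endloop
endfacet
facet normal 0.092 -0.728 -0.679
outer loop
vertex 0.374 -2.19 -2.738
vertex -0.71 -2.507 -2.545
vertex -0.476 -1.726 -3.351
endloop
endfacet
facet normal 0.954 -0.065 -0.293
outer loop
vertex 0.675 -1.441 -1.925
vertex 0.374 -2.19 -2.738
vertex 0.38 -1.067 -2.968
endloop
endfacet

endsolid


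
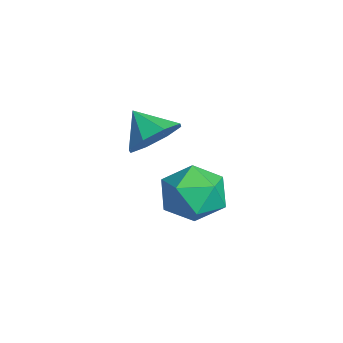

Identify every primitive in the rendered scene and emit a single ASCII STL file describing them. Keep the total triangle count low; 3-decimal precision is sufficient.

solid 
facet normal 0.012 0.572 0.820
outer loop
vertex 1.342 4.732 -3.201
vertex 1.406 3.716 -2.493
vertex 2.447 4.263 -2.89
endloop
endfacet
facet normal 0.312 0.912 0.268
outer loop
vertex 1.342 4.732 -3.201
vertex 2.447 4.263 -2.89
vertex 2.249 4.67 -4.045
endloop
endfacet
facet normal -0.172 0.952 -0.255
outer loop
vertex 1.342 4.732 -3.201
vertex 2.249 4.67 -4.045
vertex 1.086 4.375 -4.362
endloop
endfacet
facet normal -0.770 0.637 -0.026
outer loop
vertex 1.342 4.732 -3.201
vertex 1.086 4.375 -4.362
vertex 0.565 3.785 -3.402
endloop
endfacet
facet normal -0.656 0.403 0.638
outer loop
vertex 1.342 4.732 -3.201
vertex 0.565 3.785 -3.402
vertex 1.406 3.716 -2.493
endloop
endfacet
facet normal 0.857 0.514 0.034
outer loop
vertex 2.249 4.67 -4.045
vertex 2.447 4.263 -2.89
vertex 2.875 3.615 -3.858
endloop
endfacet
facet normal 0.372 -0.034 0.928
outer loop
vertex 2.447 4.263 -2.89
vertex 1.406 3.716 -2.493
vertex 2.354 3.025 -2.898
endloop
endfacet
facet normal -0.710 -0.309 0.633
outer loop
vertex 1.406 3.716 -2.493
vertex 0.565 3.785 -3.402
vertex 1.191 2.73 -3.215
endloop
endfacet
facet normal -0.894 0.070 -0.442
outer loop
vertex 0.565 3.785 -3.402
vertex 1.086 4.375 -4.362
vertex 0.993 3.137 -4.37
endloop
endfacet
facet normal 0.075 0.578 -0.812
outer loop
vertex 1.086 4.375 -4.362
vertex 2.249 4.67 -4.045
vertex 2.034 3.684 -4.767
endloop
endfacet
facet normal 0.770 -0.637 0.026
outer loop
vertex 2.098 2.668 -4.059
vertex 2.875 3.615 -3.858
vertex 2.354 3.025 -2.898
endloop
endfacet
facet normal 0.172 -0.952 0.255
outer loop
vertex 2.098 2.668 -4.059
vertex 2.354 3.025 -2.898
vertex 1.191 2.73 -3.215
endloop
endfacet
facet normal -0.312 -0.912 -0.268
outer loop
vertex 2.098 2.668 -4.059
vertex 1.191 2.73 -3.215
vertex 0.993 3.137 -4.37
endloop
endfacet
facet normal -0.012 -0.572 -0.820
outer loop
vertex 2.098 2.668 -4.059
vertex 0.993 3.137 -4.37
vertex 2.034 3.684 -4.767
endloop
endfacet
facet normal 0.656 -0.403 -0.638
outer loop
vertex 2.098 2.668 -4.059
vertex 2.034 3.684 -4.767
vertex 2.875 3.615 -3.858
endloop
endfacet
facet normal 0.894 -0.070 0.442
outer loop
vertex 2.354 3.025 -2.898
vertex 2.875 3.615 -3.858
vertex 2.447 4.263 -2.89
endloop
endfacet
facet normal -0.075 -0.578 0.812
outer loop
vertex 1.191 2.73 -3.215
vertex 2.354 3.025 -2.898
vertex 1.406 3.716 -2.493
endloop
endfacet
facet normal -0.857 -0.514 -0.034
outer loop
vertex 0.993 3.137 -4.37
vertex 1.191 2.73 -3.215
vertex 0.565 3.785 -3.402
endloop
endfacet
facet normal -0.372 0.034 -0.928
outer loop
vertex 2.034 3.684 -4.767
vertex 0.993 3.137 -4.37
vertex 1.086 4.375 -4.362
endloop
endfacet
facet normal 0.710 0.309 -0.633
outer loop
vertex 2.875 3.615 -3.858
vertex 2.034 3.684 -4.767
vertex 2.249 4.67 -4.045
endloop
endfacet
facet normal 0.631 0.452 -0.630
outer loop
vertex 3.379 2.509 0.521
vertex 2.744 2.316 -0.253
vertex 2.859 3.081 0.411
endloop
endfacet
facet normal -0.045 0.149 0.988
outer loop
vertex 3.379 2.509 0.521
vertex 2.859 3.081 0.411
vertex 1.916 1.724 0.573
endloop
endfacet
facet normal 0.632 0.452 -0.630
outer loop
vertex 2.859 3.081 0.411
vertex 2.744 2.316 -0.253
vertex 2.272 3.205 -0.089
endloop
endfacet
facet normal -0.522 0.449 0.725
outer loop
vertex 2.859 3.081 0.411
vertex 2.272 3.205 -0.089
vertex 1.916 1.724 0.573
endloop
endfacet
facet normal 0.631 0.451 -0.631
outer loop
vertex 2.272 3.205 -0.089
vertex 2.744 2.316 -0.253
vertex 1.961 2.808 -0.684
endloop
endfacet
facet normal -0.909 0.332 0.254
outer loop
vertex 2.272 3.205 -0.089
vertex 1.961 2.808 -0.684
vertex 1.916 1.724 0.573
endloop
endfacet
facet normal 0.631 0.451 -0.631
outer loop
vertex 1.961 2.808 -0.684
vertex 2.744 2.316 -0.253
vertex 2.108 2.122 -1.027
endloop
endfacet
facet normal -0.979 -0.134 -0.151
outer loop
vertex 1.961 2.808 -0.684
vertex 2.108 2.122 -1.027
vertex 1.916 1.724 0.573
endloop
endfacet
facet normal 0.630 0.452 -0.631
outer loop
vertex 2.108 2.122 -1.027
vertex 2.744 2.316 -0.253
vertex 2.628 1.55 -0.917
endloop
endfacet
facet normal -0.692 -0.677 -0.251
outer loop
vertex 2.108 2.122 -1.027
vertex 2.628 1.55 -0.917
vertex 1.916 1.724 0.573
endloop
endfacet
facet normal 0.632 0.451 -0.630
outer loop
vertex 2.628 1.55 -0.917
vertex 2.744 2.316 -0.253
vertex 3.215 1.426 -0.417
endloop
endfacet
facet normal -0.216 -0.976 0.011
outer loop
vertex 2.628 1.55 -0.917
vertex 3.215 1.426 -0.417
vertex 1.916 1.724 0.573
endloop
endfacet
facet normal 0.631 0.450 -0.631
outer loop
vertex 3.215 1.426 -0.417
vertex 2.744 2.316 -0.253
vertex 3.526 1.824 0.178
endloop
endfacet
facet normal 0.172 -0.858 0.484
outer loop
vertex 3.215 1.426 -0.417
vertex 3.526 1.824 0.178
vertex 1.916 1.724 0.573
endloop
endfacet
facet normal 0.631 0.451 -0.631
outer loop
vertex 3.526 1.824 0.178
vertex 2.744 2.316 -0.253
vertex 3.379 2.509 0.521
endloop
endfacet
facet normal 0.242 -0.392 0.887
outer loop
vertex 3.526 1.824 0.178
vertex 3.379 2.509 0.521
vertex 1.916 1.724 0.573
endloop
endfacet

endsolid
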